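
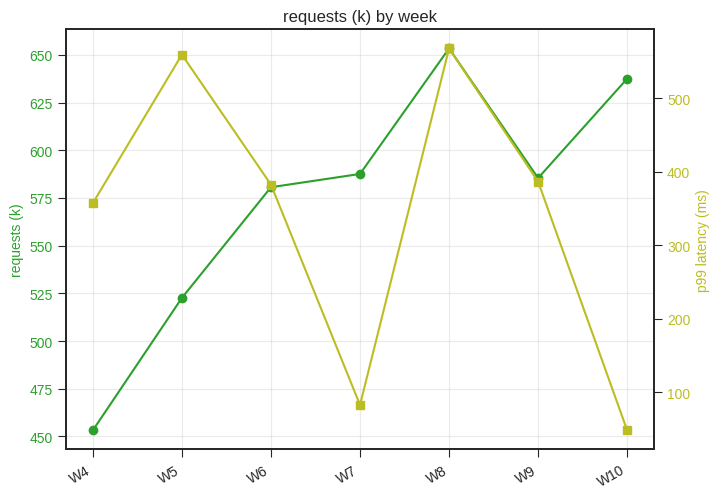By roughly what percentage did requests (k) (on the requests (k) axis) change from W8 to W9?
≈ -12.1%

W8 ≈ 660, W9 ≈ 580; (580 − 660) / 660 ≈ -12.1%.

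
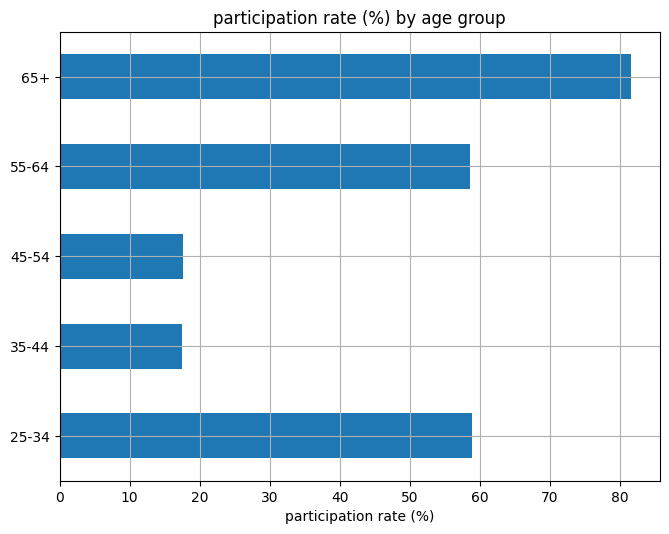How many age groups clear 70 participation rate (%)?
Above 70: 65+.

1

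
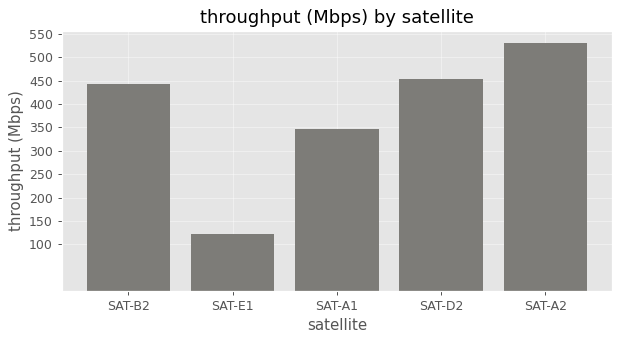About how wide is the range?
Max SAT-A2 ≈ 550, min SAT-E1 ≈ 100; range ≈ 450.

≈ 450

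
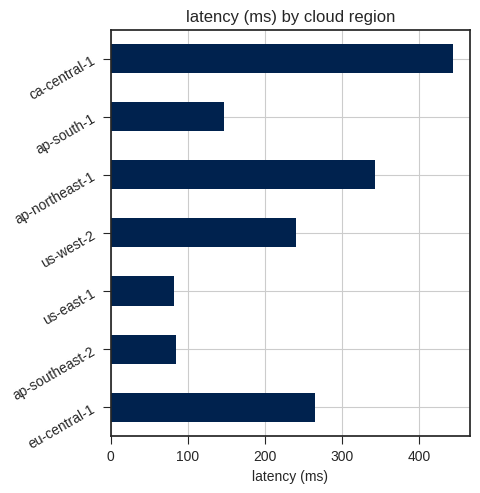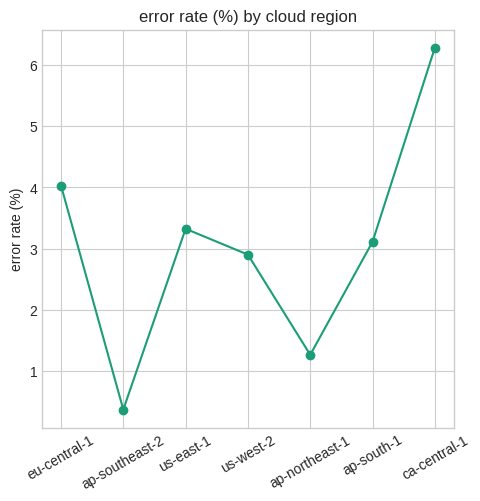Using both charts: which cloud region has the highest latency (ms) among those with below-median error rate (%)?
ap-northeast-1

Chart 2 median error rate (%) ≈ 3; below-median cloud regions: ap-southeast-2, us-west-2, ap-northeast-1. Among those, ap-northeast-1 has the highest latency (ms) (≈ 350).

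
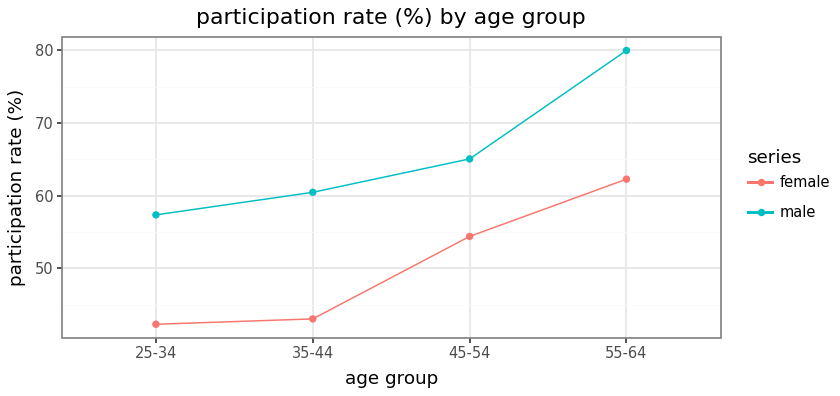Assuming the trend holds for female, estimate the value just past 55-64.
Last three: 45, 55, 60 → slope ≈ 7.5/step → next ≈ 67.5.

≈ 67.5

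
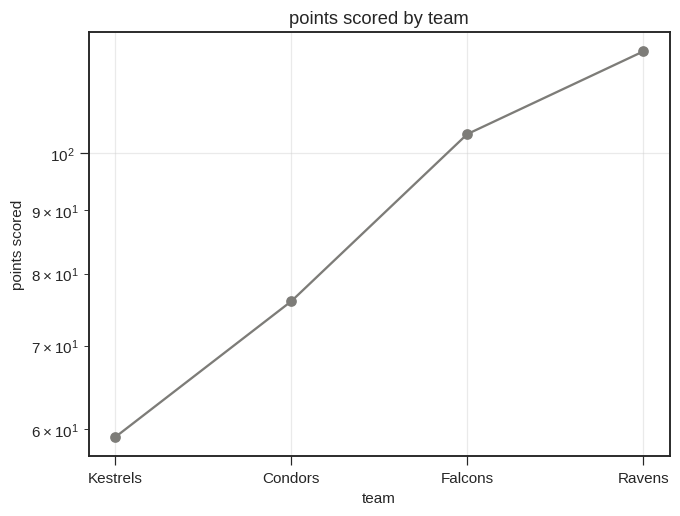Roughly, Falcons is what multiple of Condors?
≈ 1.25×

Falcons ≈ 100, Condors ≈ 80; 100/80 ≈ 1.25.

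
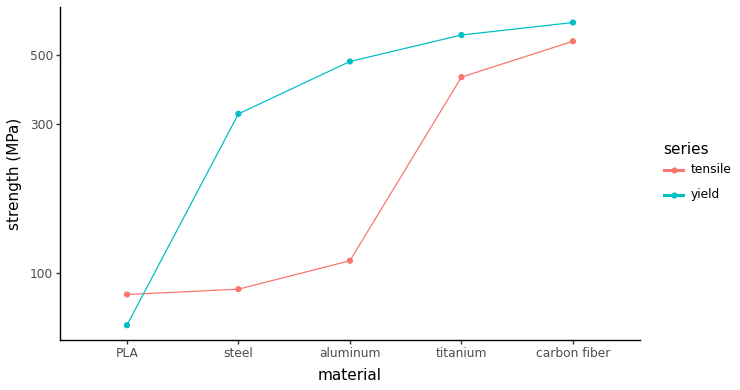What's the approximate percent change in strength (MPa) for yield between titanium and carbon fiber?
titanium ≈ 600, carbon fiber ≈ 650; (650 − 600) / 600 ≈ +8.3%.

≈ +8.3%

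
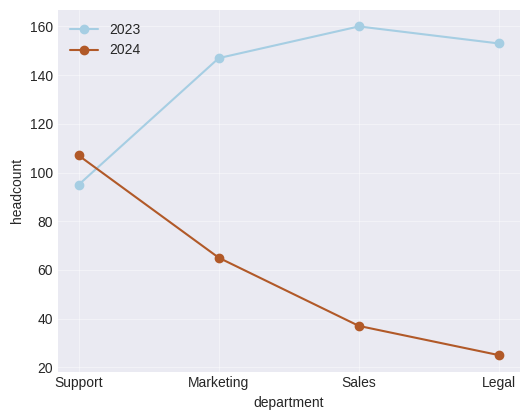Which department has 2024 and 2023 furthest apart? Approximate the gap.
Legal, ≈ 140

Legal: 2024 ≈ 20, 2023 ≈ 160 → gap ≈ 140. Next-largest (Sales) is only ≈ 120.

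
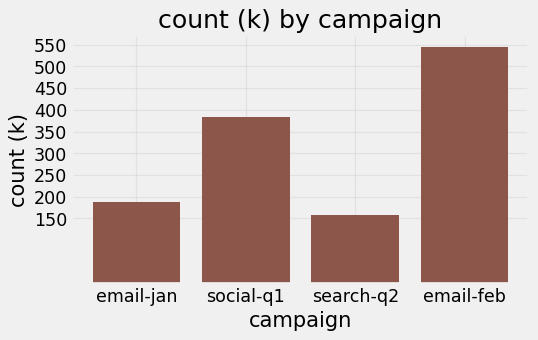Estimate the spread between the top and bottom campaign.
≈ 400

Max email-feb ≈ 550, min search-q2 ≈ 150; range ≈ 400.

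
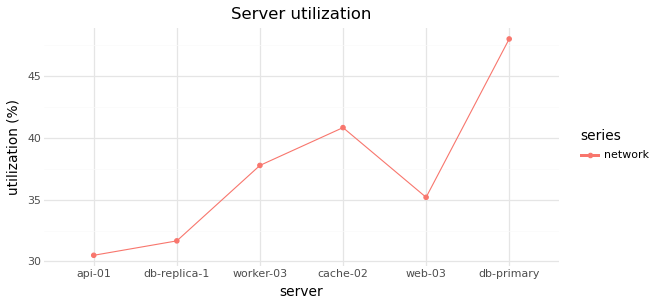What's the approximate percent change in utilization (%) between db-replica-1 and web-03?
≈ +12.5%

db-replica-1 ≈ 32, web-03 ≈ 36; (36 − 32) / 32 ≈ +12.5%.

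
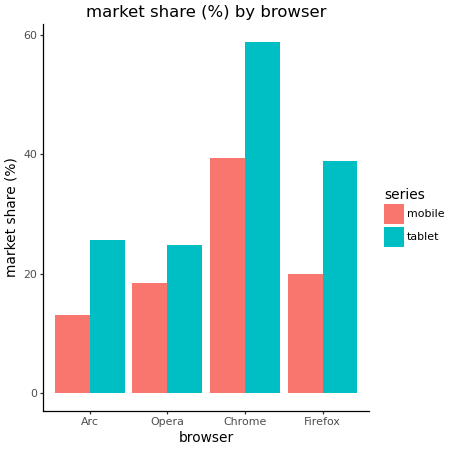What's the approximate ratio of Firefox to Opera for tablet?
Firefox ≈ 40, Opera ≈ 25; 40/25 ≈ 1.6.

≈ 1.6×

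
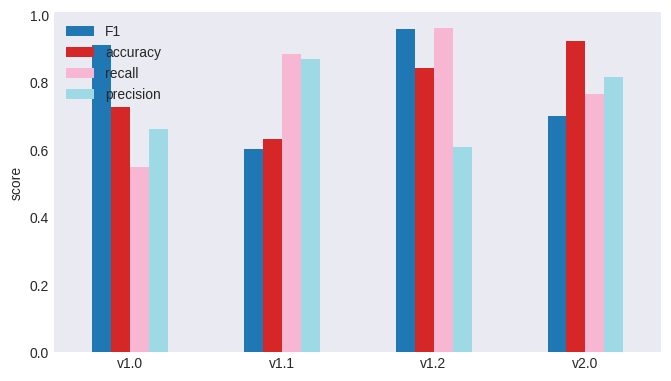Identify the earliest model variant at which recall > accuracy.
v1.0: recall ≈ 0.6 vs accuracy ≈ 0.7 (not yet); v1.1: recall ≈ 0.9 vs accuracy ≈ 0.6 (first crossover).

v1.1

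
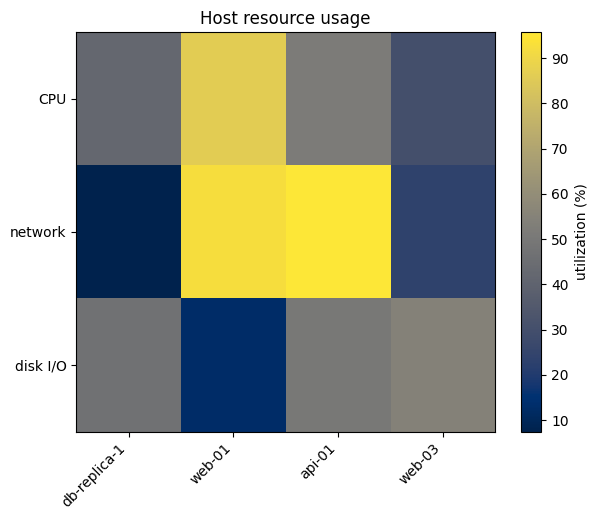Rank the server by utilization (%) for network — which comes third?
Top 4 for network: api-01 ≈ 100, web-01 ≈ 90, web-03 ≈ 20, db-replica-1 ≈ 10.

web-03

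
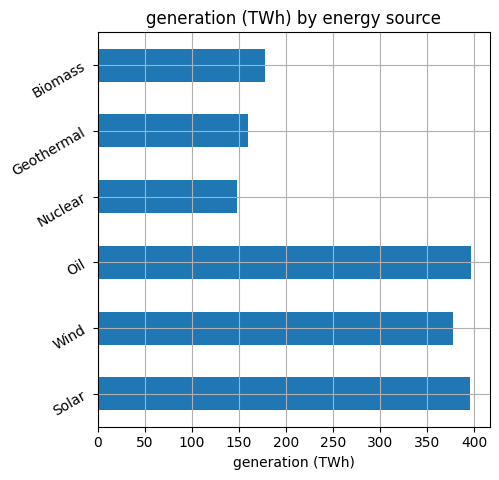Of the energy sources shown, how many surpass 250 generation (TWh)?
3

Above 250: Solar, Wind, Oil.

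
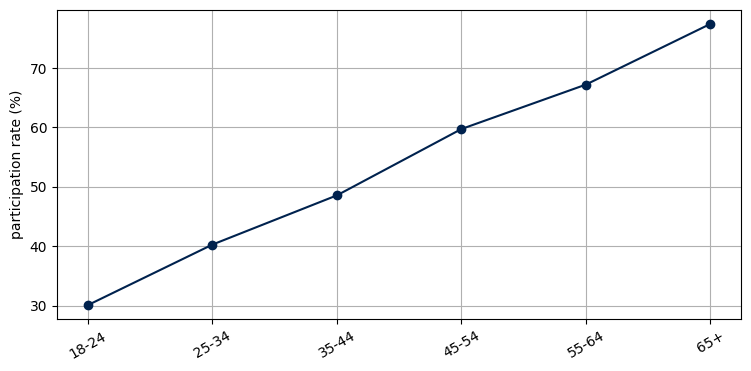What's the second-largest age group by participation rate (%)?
55-64

Top 3: 65+ ≈ 75, 55-64 ≈ 65, 45-54 ≈ 60.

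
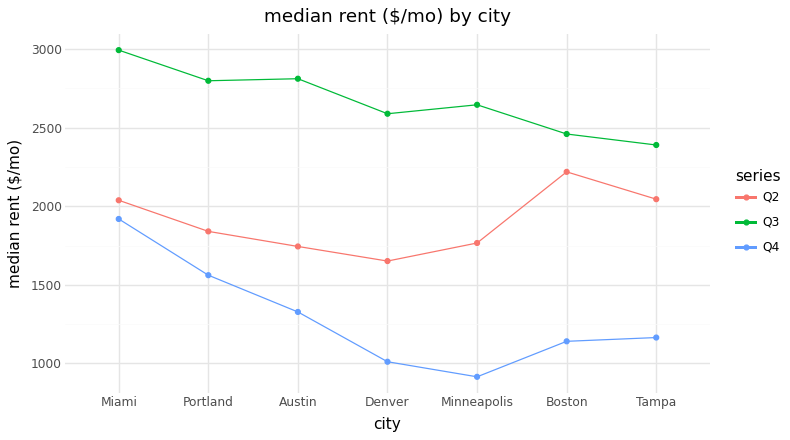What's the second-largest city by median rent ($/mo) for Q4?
Portland

Top 3 for Q4: Miami ≈ 2000, Portland ≈ 1600, Austin ≈ 1400.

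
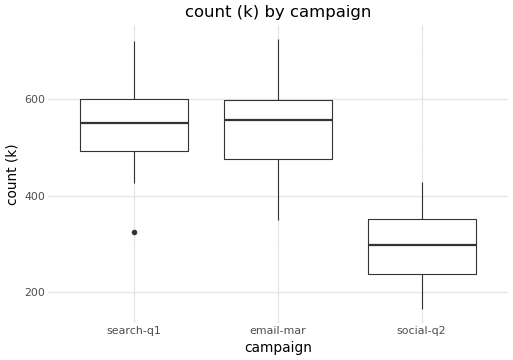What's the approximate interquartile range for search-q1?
≈ 100

Q3 ≈ 600, Q1 ≈ 500; IQR ≈ 100.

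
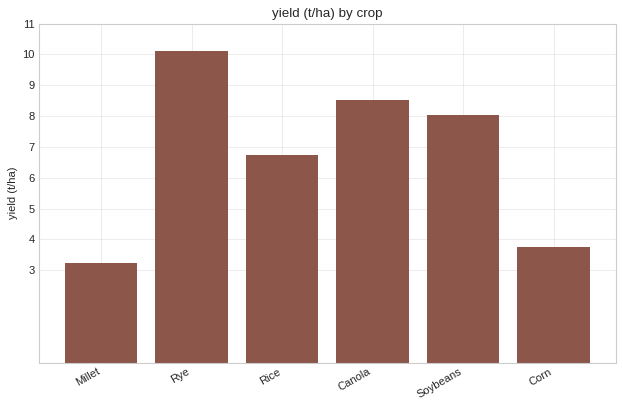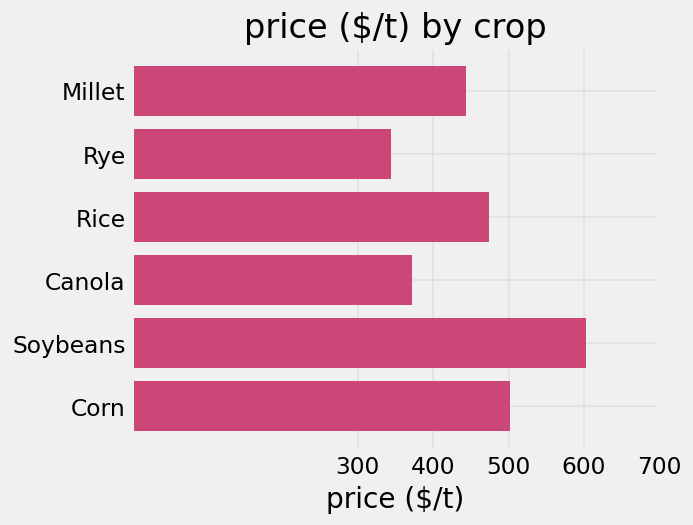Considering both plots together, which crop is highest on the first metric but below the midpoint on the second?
Chart 2 median price ($/t) ≈ 500; below-median crops: Millet, Rye, Canola. Among those, Rye has the highest yield (t/ha) (≈ 10).

Rye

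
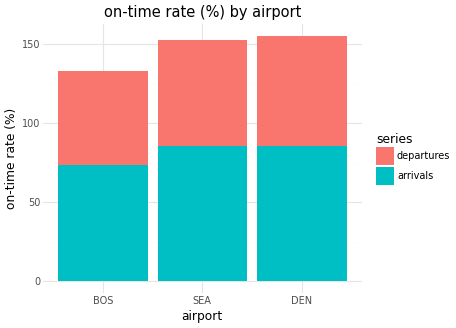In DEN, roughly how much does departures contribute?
departures top ≈ 160, bottom ≈ 80; segment ≈ 80.

≈ 80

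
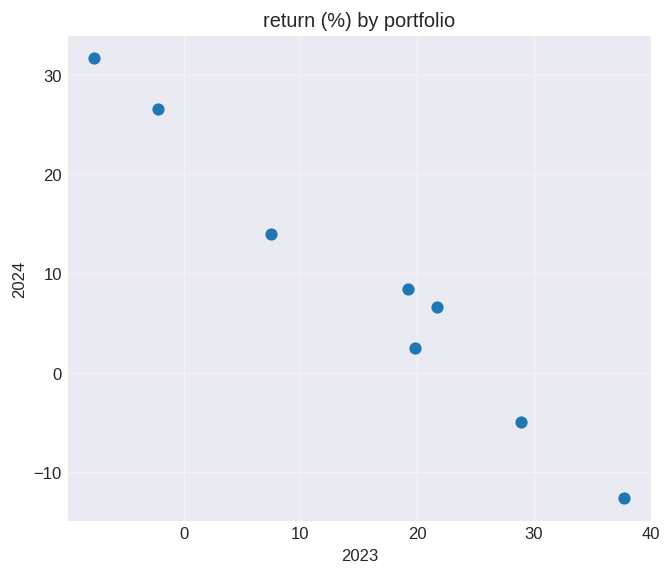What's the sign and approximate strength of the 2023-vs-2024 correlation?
negative, strong

Points are negatively correlated; strong (|r| ≈ 1.0).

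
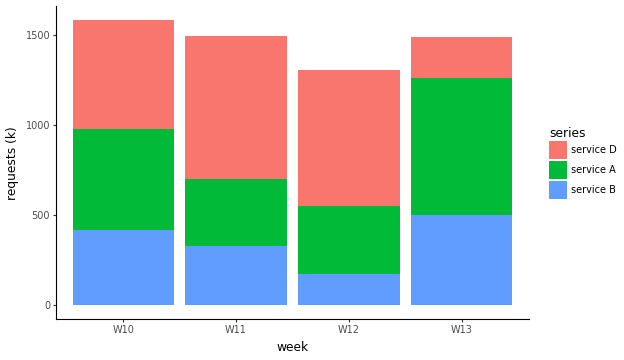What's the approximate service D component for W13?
≈ 200

service D top ≈ 1400, bottom ≈ 1200; segment ≈ 200.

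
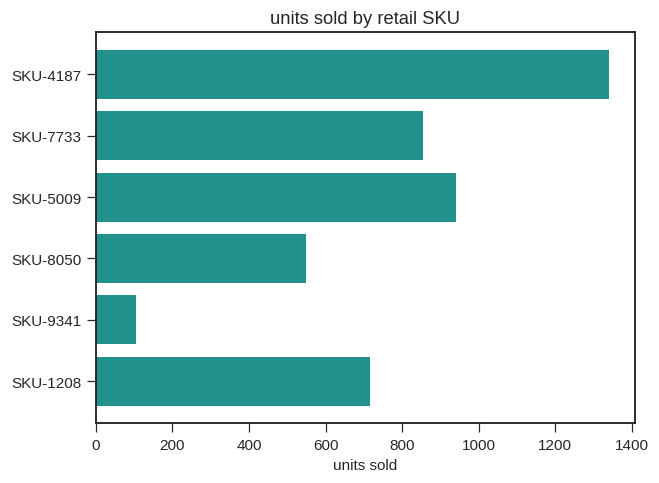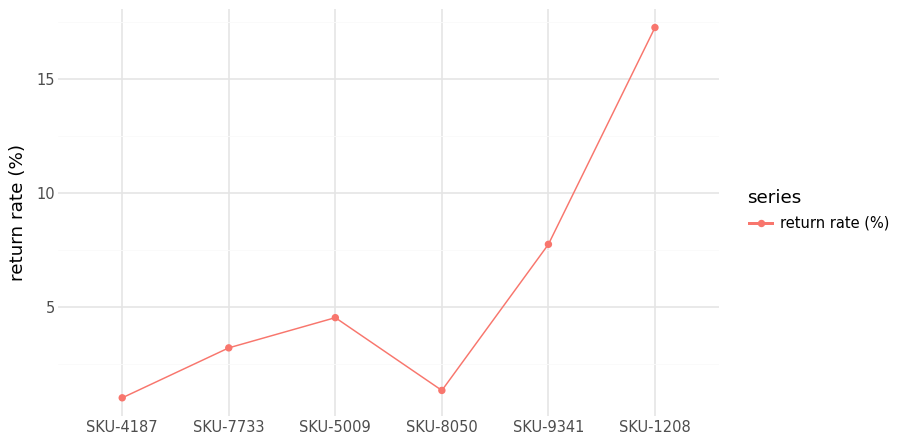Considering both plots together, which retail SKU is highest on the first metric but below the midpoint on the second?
Chart 2 median return rate (%) ≈ 4; below-median retail SKUs: SKU-4187, SKU-7733, SKU-8050. Among those, SKU-4187 has the highest units sold (≈ 1400).

SKU-4187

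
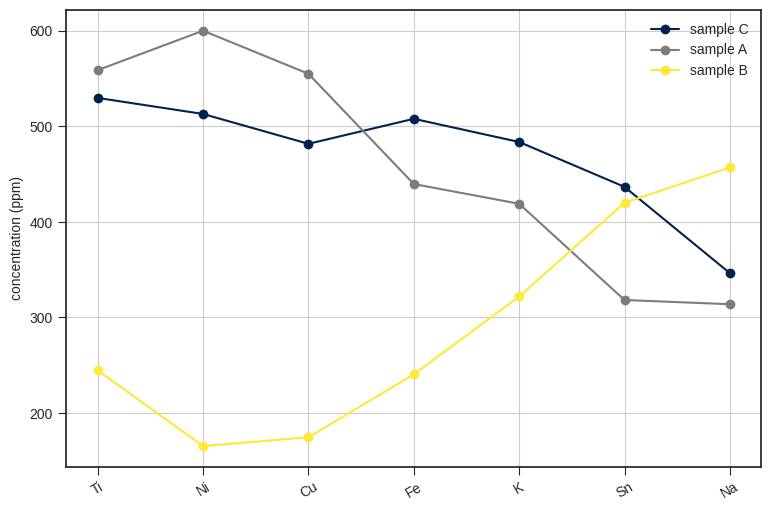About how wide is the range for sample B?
≈ 300

Max Na ≈ 450, min Ni ≈ 150; range ≈ 300.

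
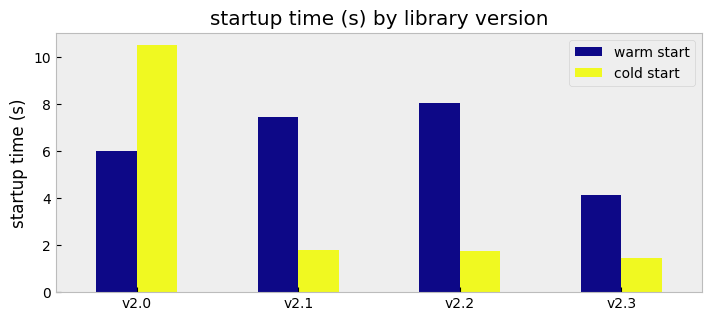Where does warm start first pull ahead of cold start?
v2.0: warm start ≈ 6 vs cold start ≈ 11 (not yet); v2.1: warm start ≈ 7 vs cold start ≈ 2 (first crossover).

v2.1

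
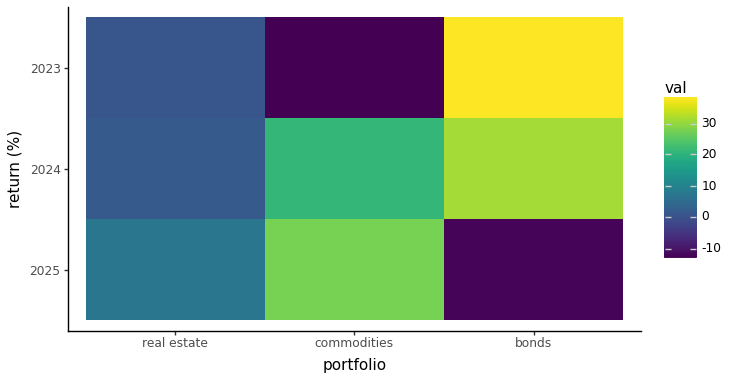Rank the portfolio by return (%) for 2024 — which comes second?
commodities

Top 3 for 2024: bonds ≈ 30, commodities ≈ 20, real estate ≈ 0.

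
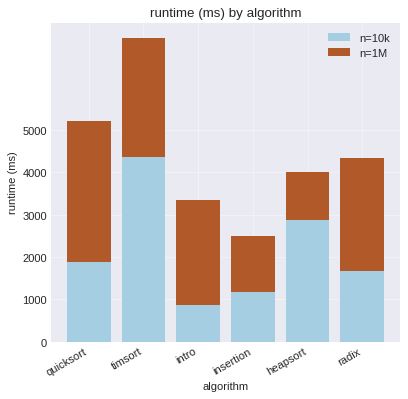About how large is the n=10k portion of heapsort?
n=10k top ≈ 3000, bottom ≈ 0; segment ≈ 3000.

≈ 3000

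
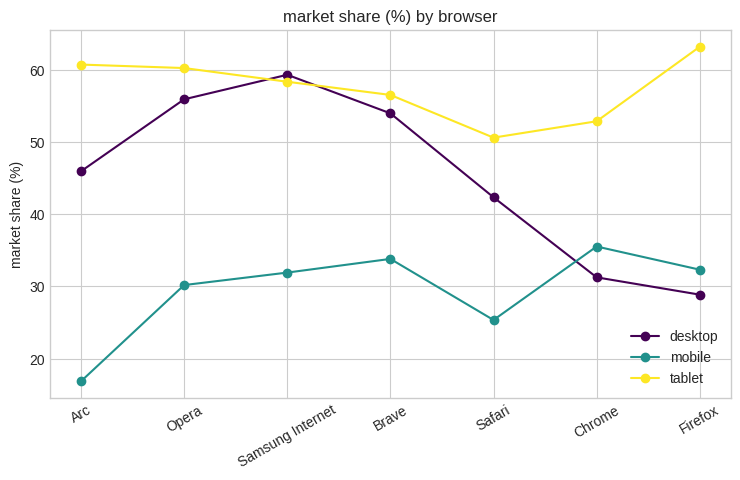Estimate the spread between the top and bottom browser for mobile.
Max Chrome ≈ 35, min Arc ≈ 15; range ≈ 20.

≈ 20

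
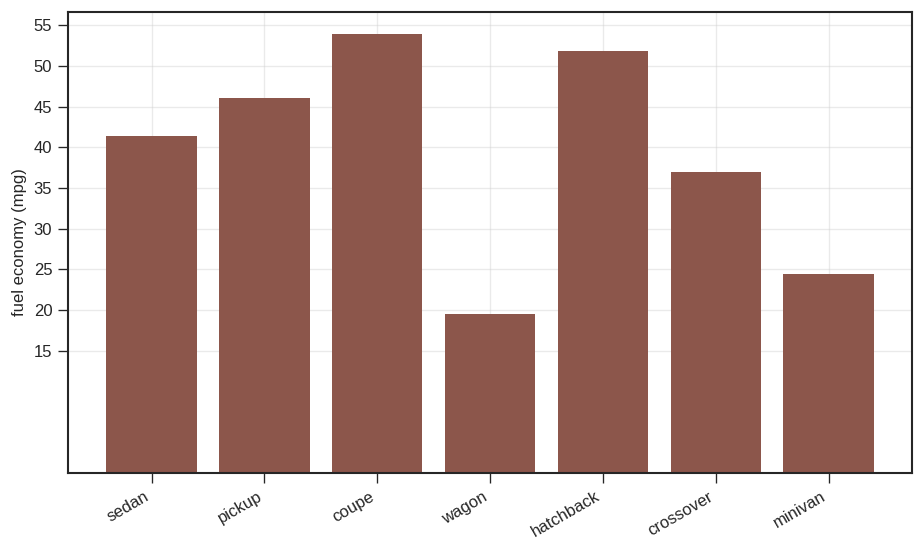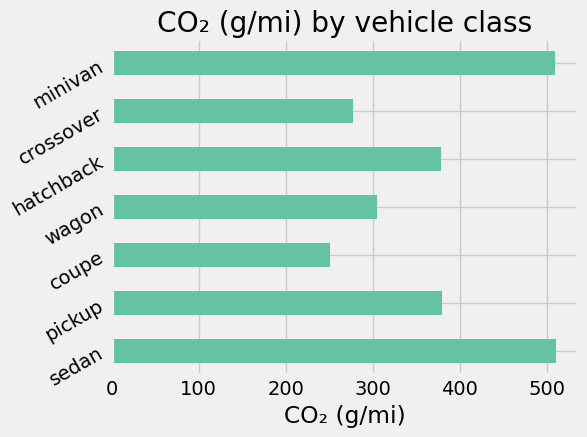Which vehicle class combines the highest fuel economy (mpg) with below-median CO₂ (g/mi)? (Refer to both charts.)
coupe

Chart 2 median CO₂ (g/mi) ≈ 400; below-median vehicle classes: coupe, wagon, crossover. Among those, coupe has the highest fuel economy (mpg) (≈ 55).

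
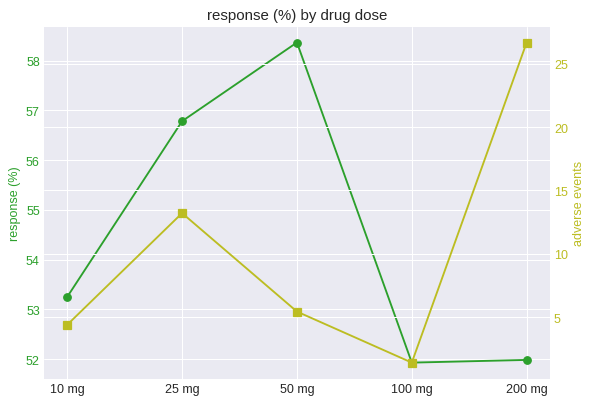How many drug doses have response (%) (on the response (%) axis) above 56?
Above 56: 25 mg, 50 mg.

2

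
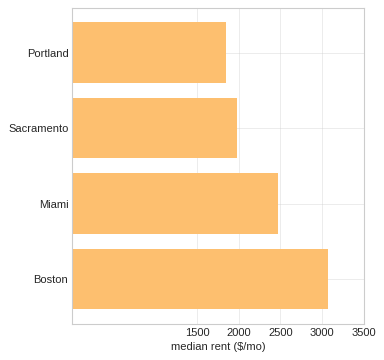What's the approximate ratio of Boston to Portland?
≈ 1.5×

Boston ≈ 3000, Portland ≈ 2000; 3000/2000 ≈ 1.5.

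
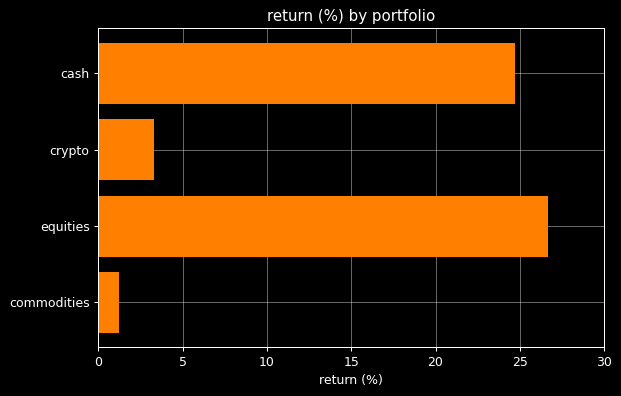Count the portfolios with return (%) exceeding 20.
2

Above 20: cash, equities.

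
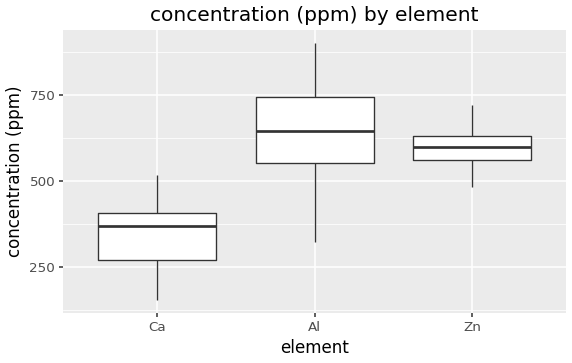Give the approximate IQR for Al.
≈ 200

Q3 ≈ 750, Q1 ≈ 550; IQR ≈ 200.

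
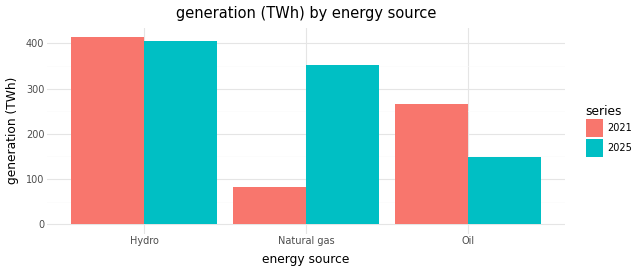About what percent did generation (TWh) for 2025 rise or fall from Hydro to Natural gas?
Hydro ≈ 400, Natural gas ≈ 350; (350 − 400) / 400 ≈ -12.5%.

≈ -12.5%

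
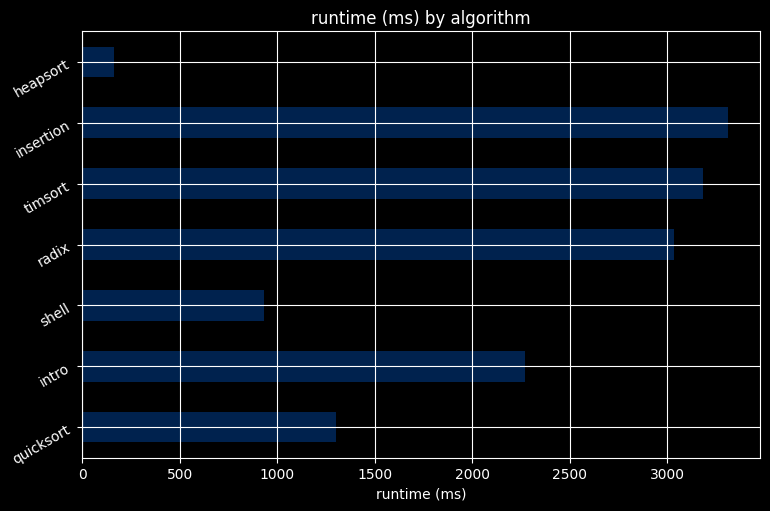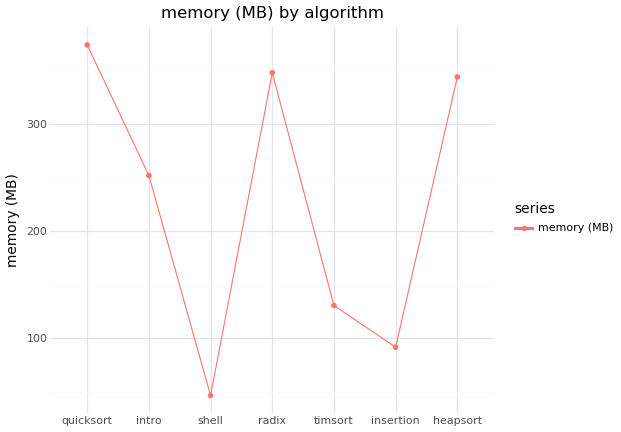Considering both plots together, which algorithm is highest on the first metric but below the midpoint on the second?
Chart 2 median memory (MB) ≈ 250; below-median algorithms: shell, timsort, insertion. Among those, insertion has the highest runtime (ms) (≈ 3500).

insertion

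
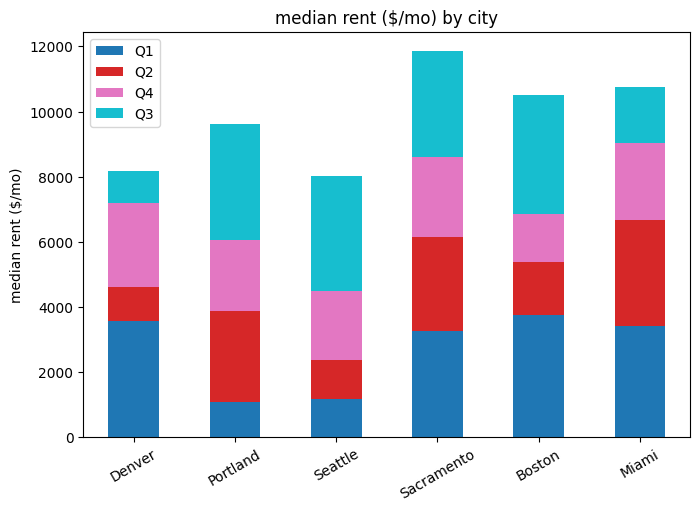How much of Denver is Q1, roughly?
≈ 4000

Q1 top ≈ 4000, bottom ≈ 0; segment ≈ 4000.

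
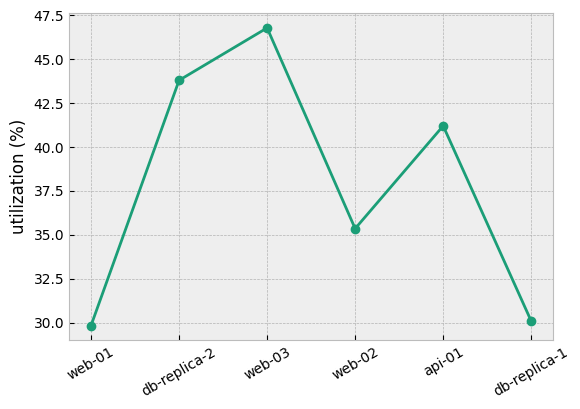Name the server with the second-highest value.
db-replica-2

Top 3: web-03 ≈ 46, db-replica-2 ≈ 44, api-01 ≈ 42.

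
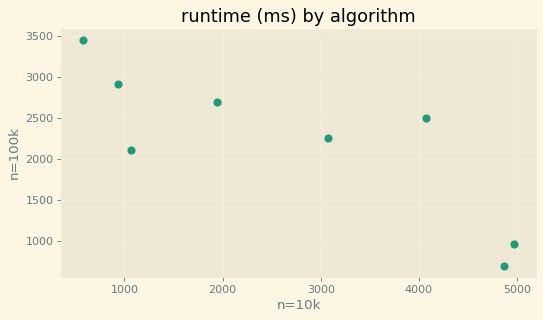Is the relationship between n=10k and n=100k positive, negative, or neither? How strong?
negative, strong

Points are negatively correlated; strong (|r| ≈ 0.8).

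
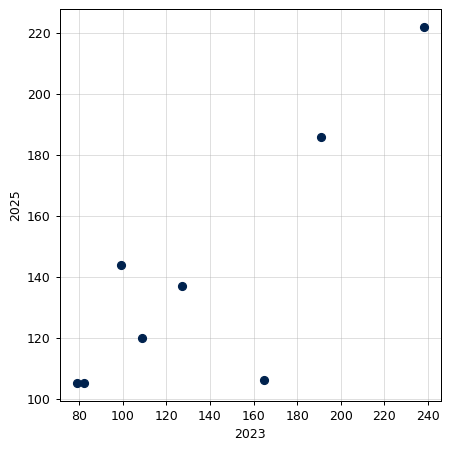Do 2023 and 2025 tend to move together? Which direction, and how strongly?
positive, strong

Points are positively correlated; strong (|r| ≈ 0.8).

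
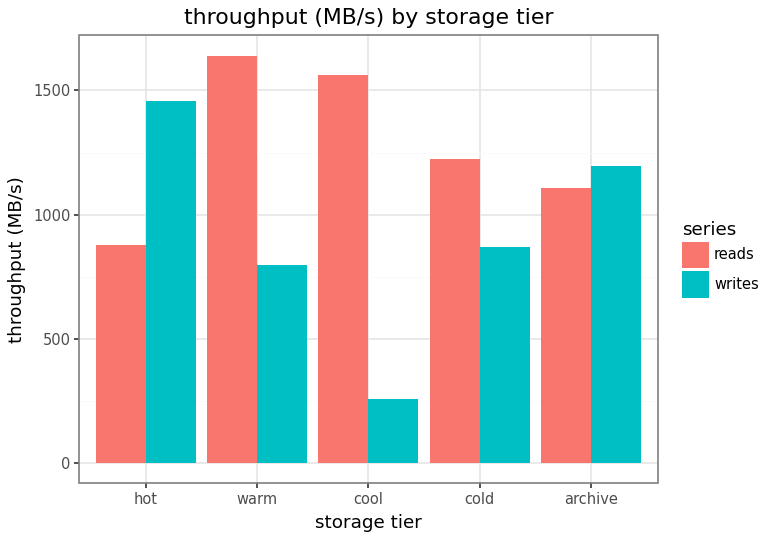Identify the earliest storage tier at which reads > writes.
warm

hot: reads ≈ 800 vs writes ≈ 1400 (not yet); warm: reads ≈ 1600 vs writes ≈ 800 (first crossover).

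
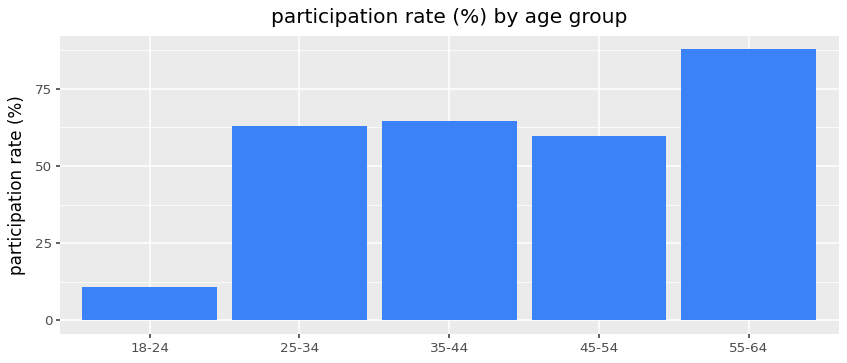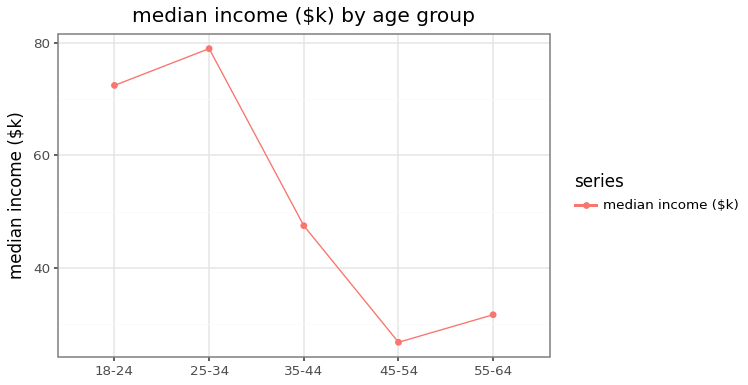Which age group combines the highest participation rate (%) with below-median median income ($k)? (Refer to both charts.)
55-64

Chart 2 median median income ($k) ≈ 50; below-median age groups: 45-54, 55-64. Among those, 55-64 has the highest participation rate (%) (≈ 90).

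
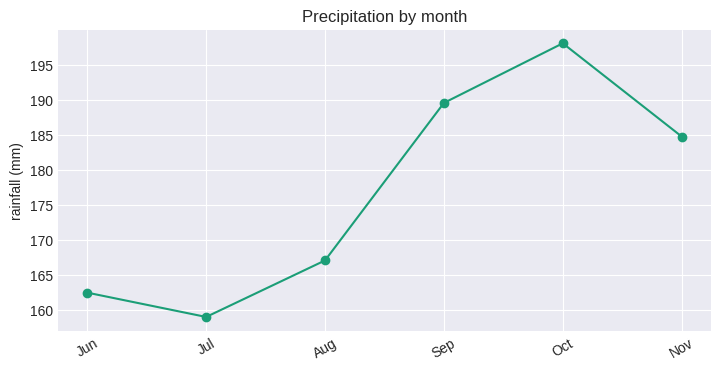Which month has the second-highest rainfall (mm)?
Sep

Top 3: Oct ≈ 200, Sep ≈ 190, Nov ≈ 185.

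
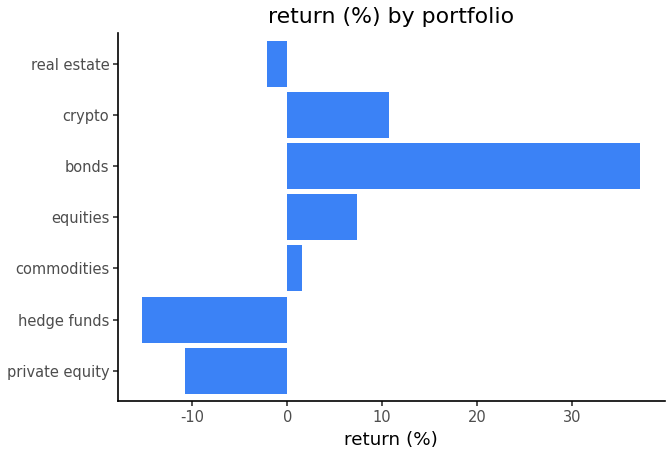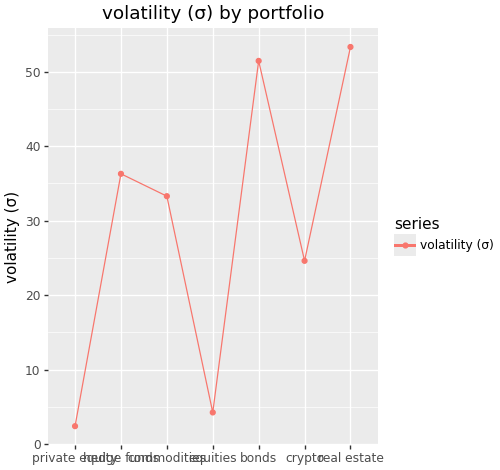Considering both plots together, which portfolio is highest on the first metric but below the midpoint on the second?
Chart 2 median volatility (σ) ≈ 35; below-median portfolios: private equity, equities, crypto. Among those, crypto has the highest return (%) (≈ 10).

crypto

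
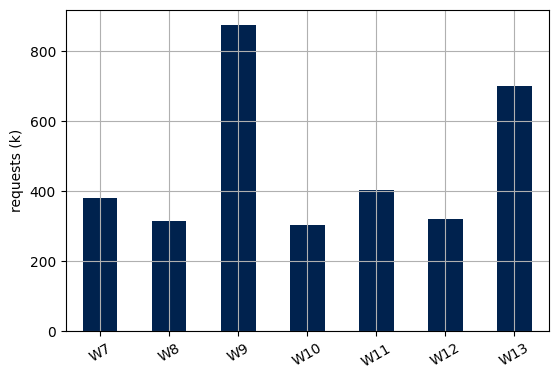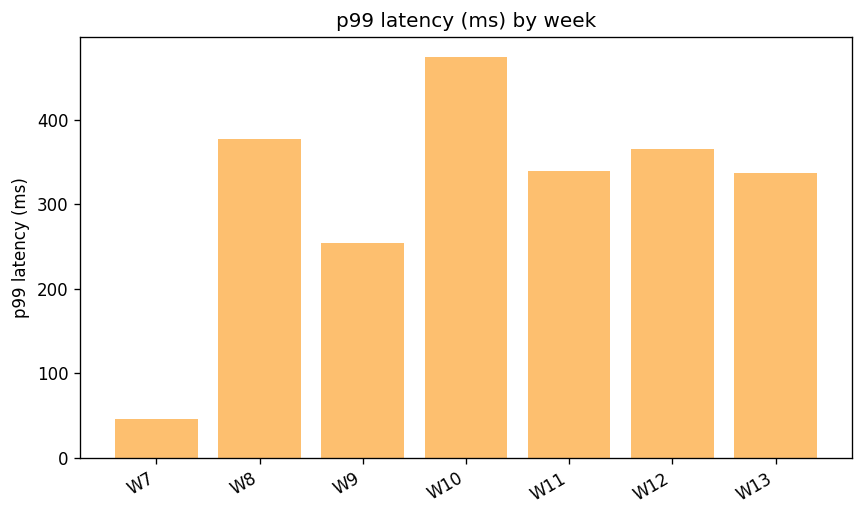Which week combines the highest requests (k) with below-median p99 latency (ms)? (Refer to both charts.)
W9

Chart 2 median p99 latency (ms) ≈ 350; below-median weeks: W7, W9, W13. Among those, W9 has the highest requests (k) (≈ 900).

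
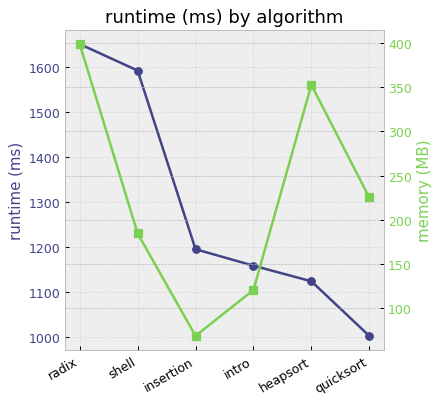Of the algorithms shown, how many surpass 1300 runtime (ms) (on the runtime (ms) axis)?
2

Above 1300: radix, shell.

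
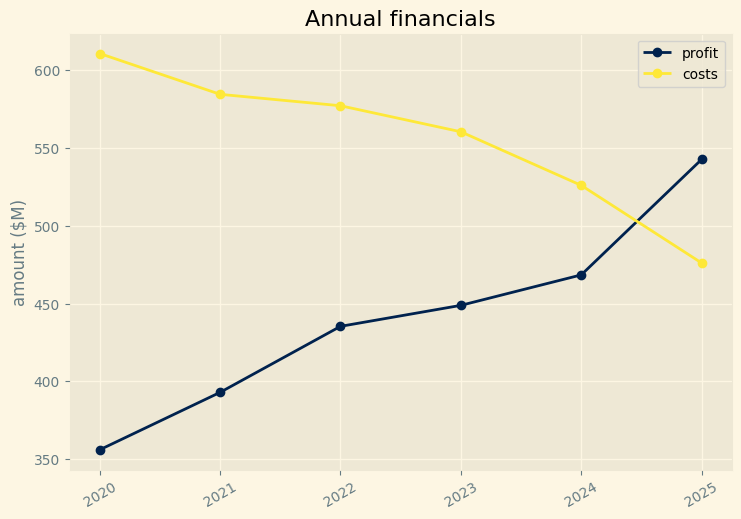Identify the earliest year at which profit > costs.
2025

2024: profit ≈ 475 vs costs ≈ 525 (not yet); 2025: profit ≈ 550 vs costs ≈ 475 (first crossover).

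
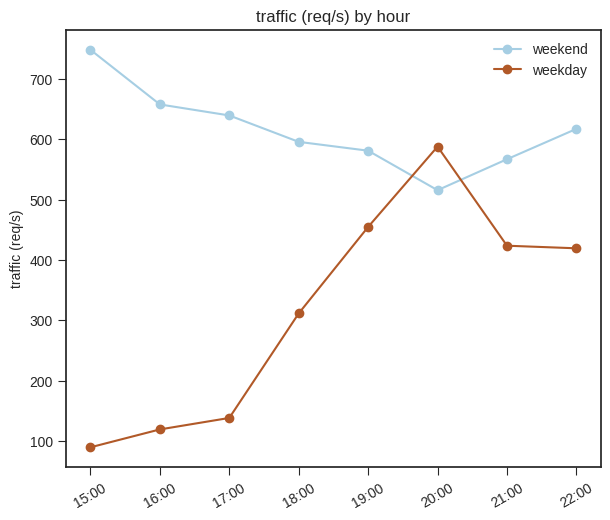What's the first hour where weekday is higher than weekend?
19:00: weekday ≈ 500 vs weekend ≈ 600 (not yet); 20:00: weekday ≈ 600 vs weekend ≈ 500 (first crossover).

20:00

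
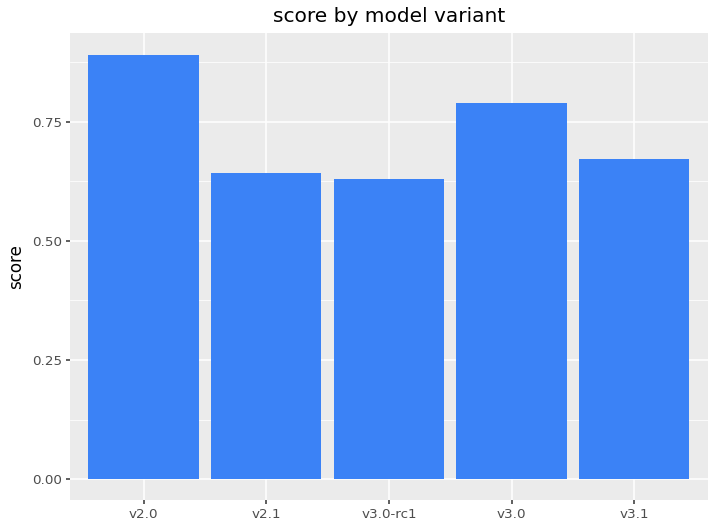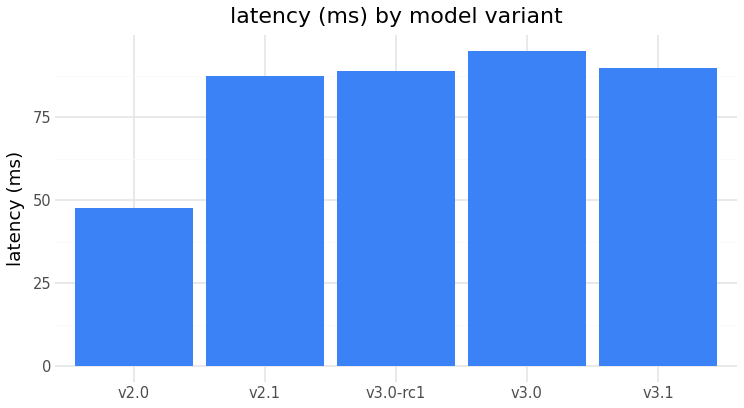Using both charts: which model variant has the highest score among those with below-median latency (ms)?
Chart 2 median latency (ms) ≈ 90; below-median model variants: v2.0, v2.1. Among those, v2.0 has the highest score (≈ 0.9).

v2.0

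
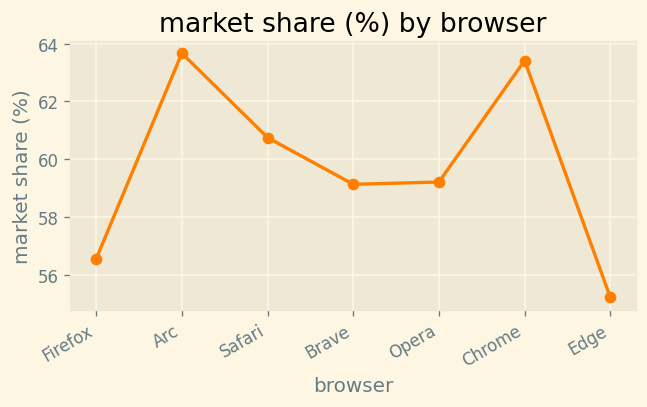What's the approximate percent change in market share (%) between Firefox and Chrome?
≈ +10.5%

Firefox ≈ 57, Chrome ≈ 63; (63 − 57) / 57 ≈ +10.5%.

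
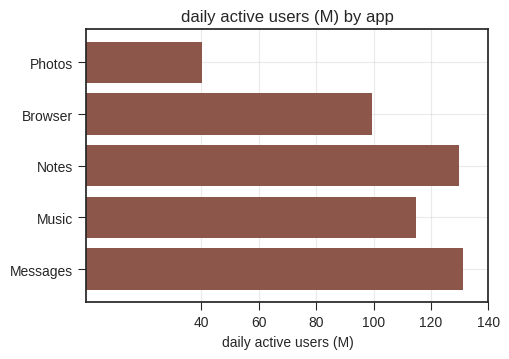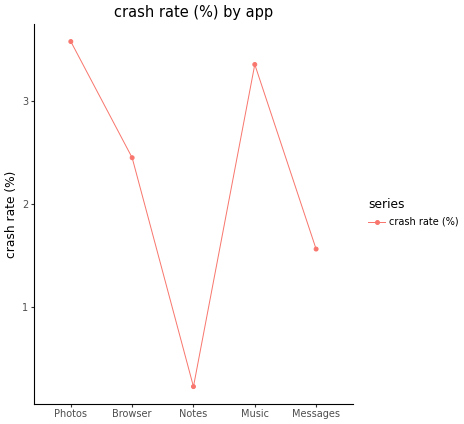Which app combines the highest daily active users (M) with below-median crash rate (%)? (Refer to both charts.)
Messages

Chart 2 median crash rate (%) ≈ 2.5; below-median apps: Notes, Messages. Among those, Messages has the highest daily active users (M) (≈ 140).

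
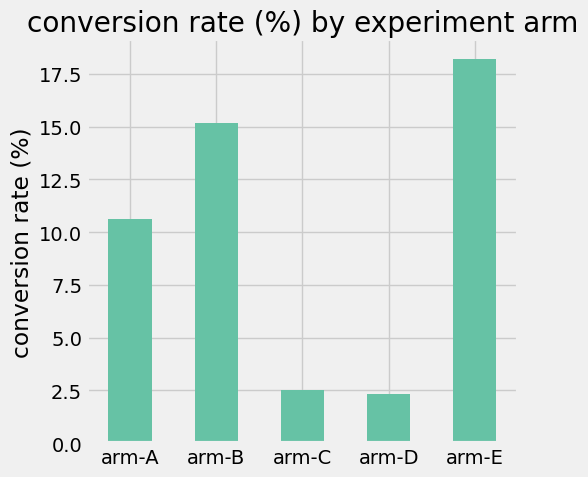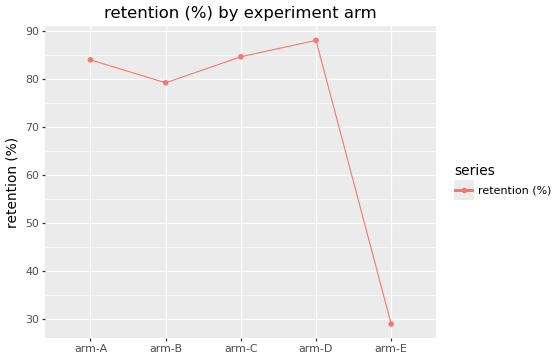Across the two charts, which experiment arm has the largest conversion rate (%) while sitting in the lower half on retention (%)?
arm-E

Chart 2 median retention (%) ≈ 80; below-median experiment arms: arm-B, arm-E. Among those, arm-E has the highest conversion rate (%) (≈ 18).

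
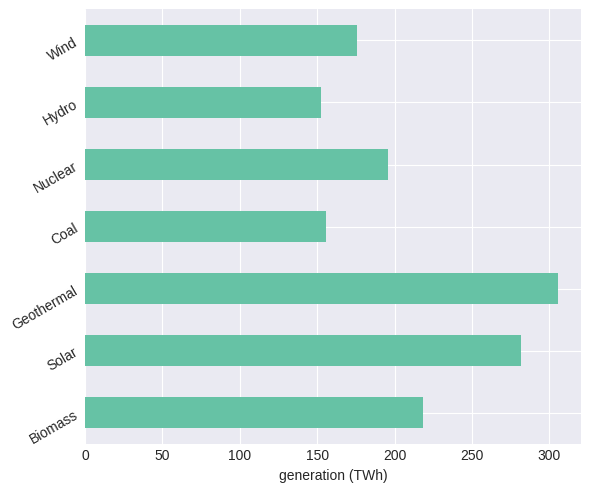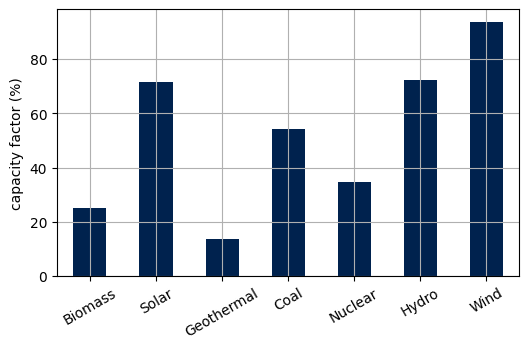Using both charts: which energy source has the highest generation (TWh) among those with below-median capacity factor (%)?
Chart 2 median capacity factor (%) ≈ 50; below-median energy sources: Biomass, Geothermal, Nuclear. Among those, Geothermal has the highest generation (TWh) (≈ 300).

Geothermal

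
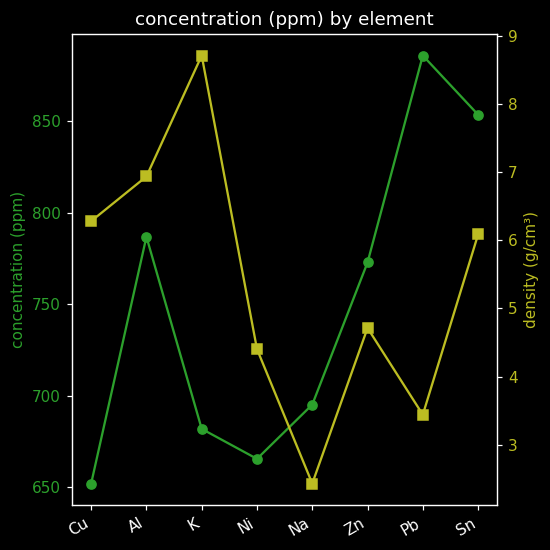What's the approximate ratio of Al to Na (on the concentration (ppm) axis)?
Al ≈ 780, Na ≈ 700; 780/700 ≈ 1.11.

≈ 1.11×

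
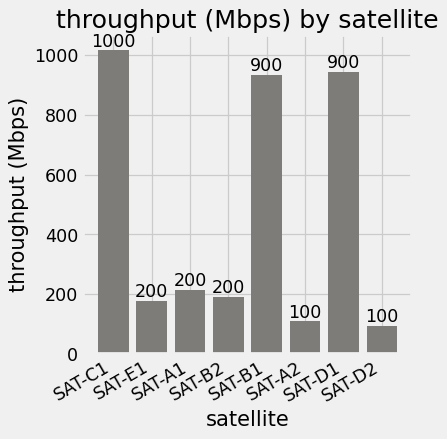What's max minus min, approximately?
≈ 900

Max SAT-C1 ≈ 1000, min SAT-D2 ≈ 100; range ≈ 900.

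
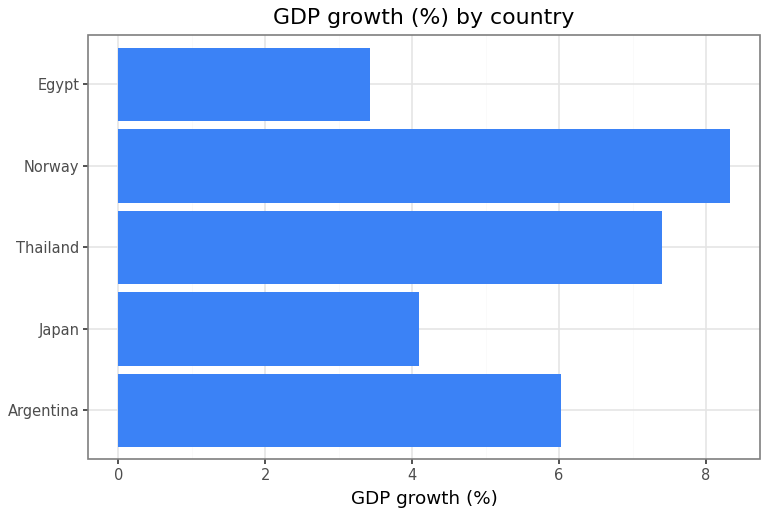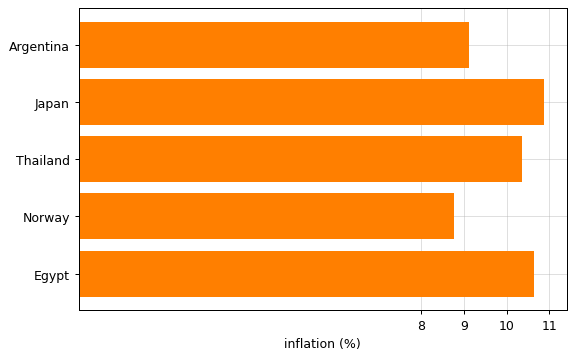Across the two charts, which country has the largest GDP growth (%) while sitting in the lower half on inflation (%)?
Chart 2 median inflation (%) ≈ 10; below-median countries: Argentina, Norway. Among those, Norway has the highest GDP growth (%) (≈ 8).

Norway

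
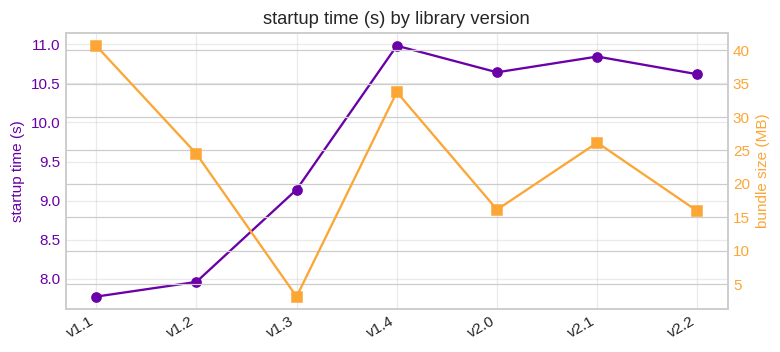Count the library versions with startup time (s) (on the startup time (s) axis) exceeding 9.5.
Above 9.5: v1.4, v2.0, v2.1, v2.2.

4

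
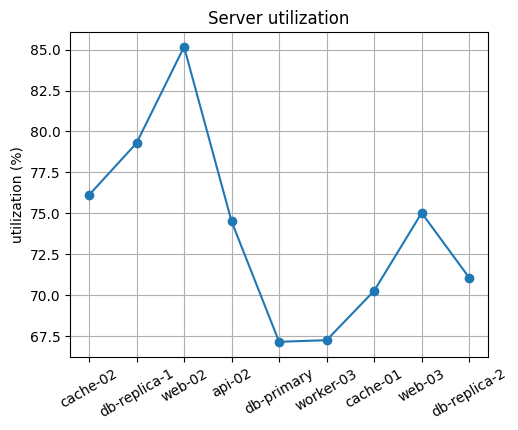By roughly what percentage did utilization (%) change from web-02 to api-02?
web-02 ≈ 86, api-02 ≈ 74; (74 − 86) / 86 ≈ -14%.

≈ -14%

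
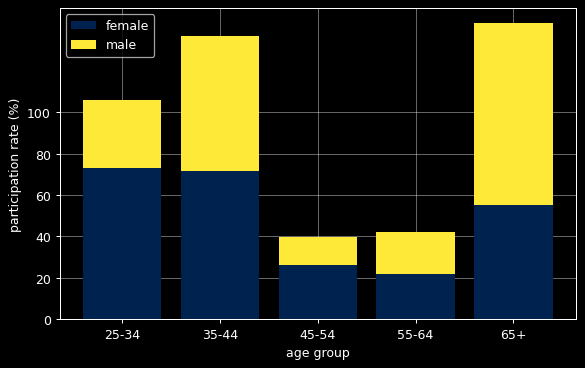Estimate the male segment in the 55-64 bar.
≈ 20

male top ≈ 40, bottom ≈ 20; segment ≈ 20.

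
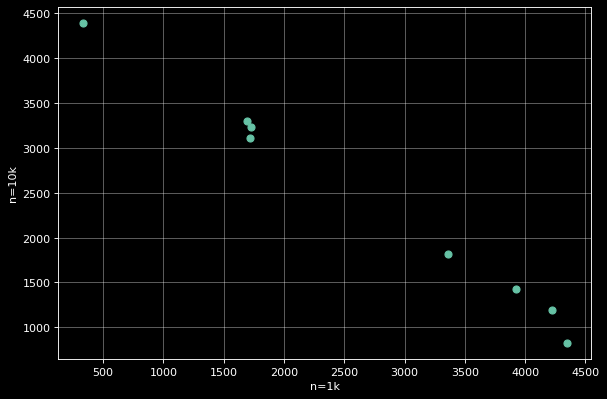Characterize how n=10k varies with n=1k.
negative, strong

Points are negatively correlated; strong (|r| ≈ 1.0).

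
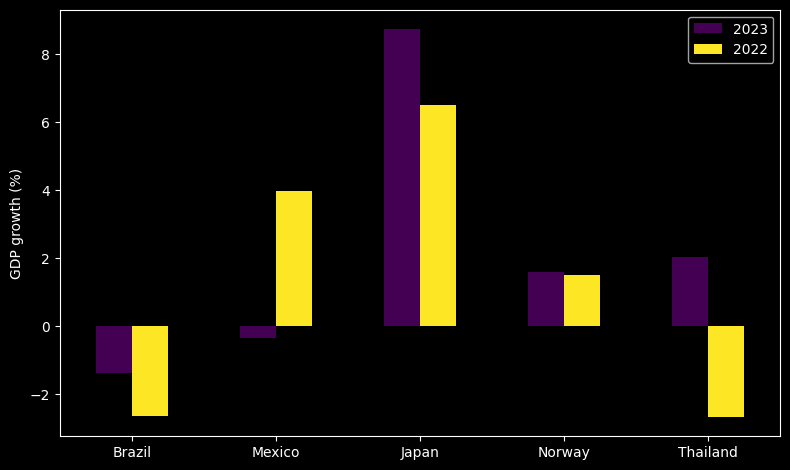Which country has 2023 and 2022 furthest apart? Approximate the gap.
Thailand: 2023 ≈ 2, 2022 ≈ -3 → gap ≈ 5. Next-largest (Mexico) is only ≈ 4.

Thailand, ≈ 5 %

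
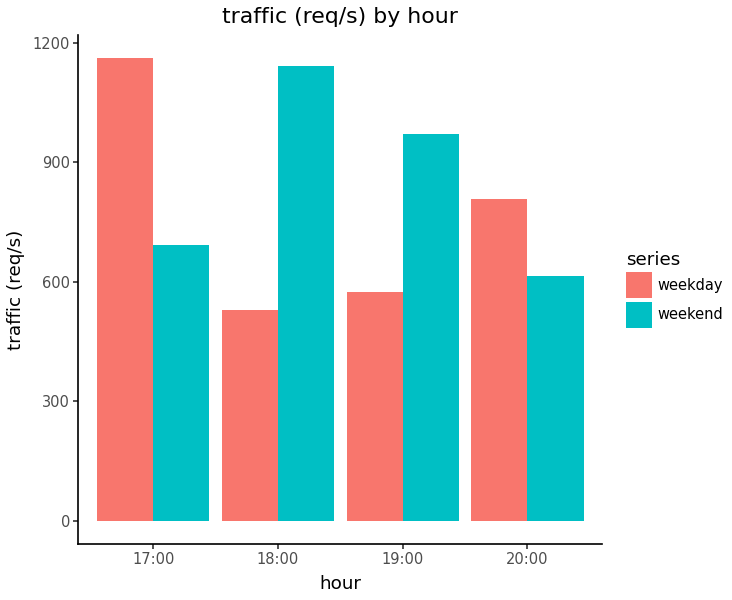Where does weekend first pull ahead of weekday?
17:00: weekend ≈ 700 vs weekday ≈ 1200 (not yet); 18:00: weekend ≈ 1100 vs weekday ≈ 500 (first crossover).

18:00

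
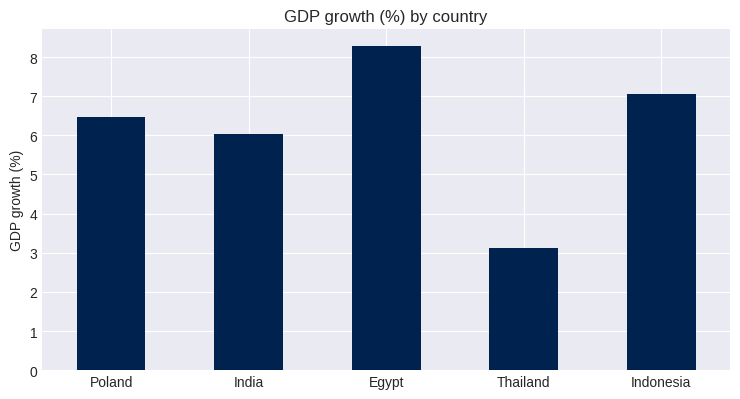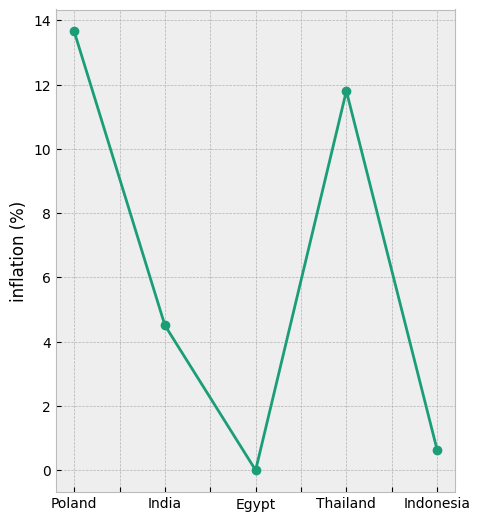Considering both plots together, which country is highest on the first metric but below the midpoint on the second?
Chart 2 median inflation (%) ≈ 4; below-median countries: Egypt, Indonesia. Among those, Egypt has the highest GDP growth (%) (≈ 8).

Egypt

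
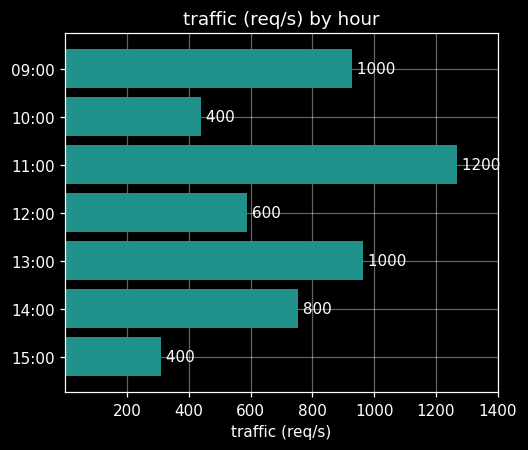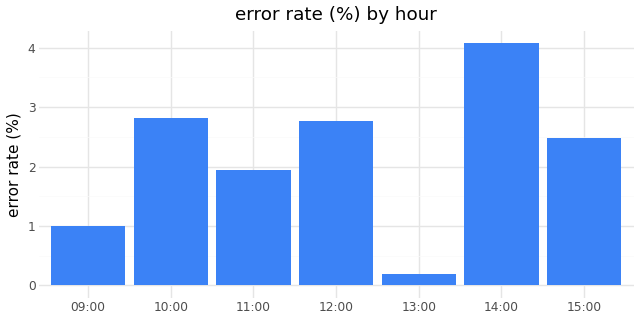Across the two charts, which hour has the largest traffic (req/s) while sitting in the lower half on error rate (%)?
Chart 2 median error rate (%) ≈ 2.5; below-median hours: 09:00, 11:00, 13:00. Among those, 11:00 has the highest traffic (req/s) (≈ 1200).

11:00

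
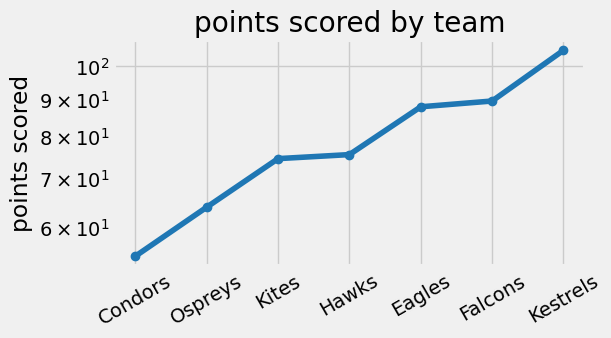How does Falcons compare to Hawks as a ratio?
Falcons ≈ 90, Hawks ≈ 75; 90/75 ≈ 1.2.

≈ 1.2×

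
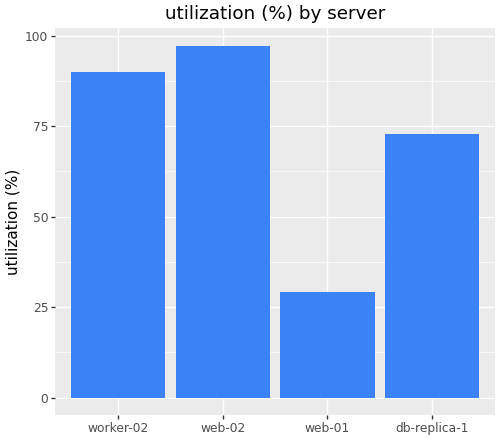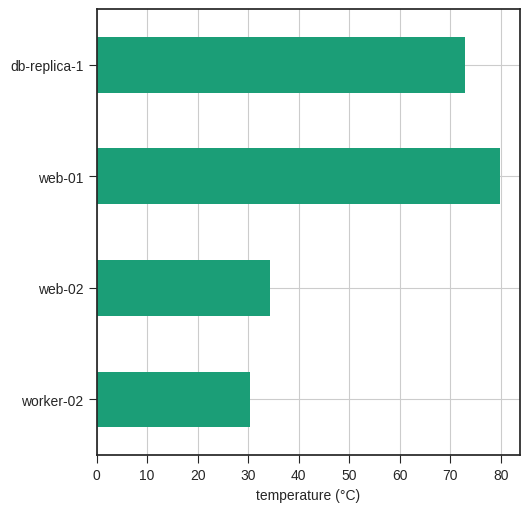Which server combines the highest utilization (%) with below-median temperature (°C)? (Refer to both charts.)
Chart 2 median temperature (°C) ≈ 50; below-median servers: worker-02, web-02. Among those, web-02 has the highest utilization (%) (≈ 100).

web-02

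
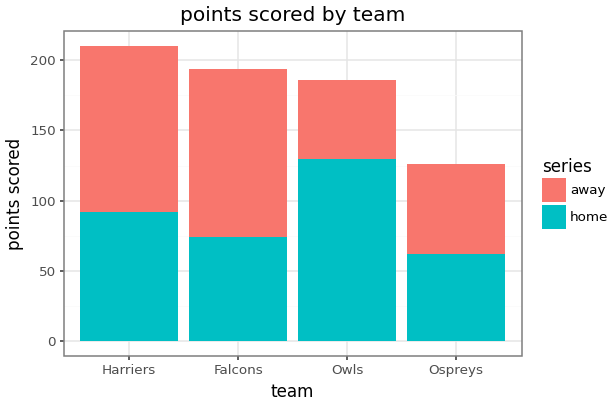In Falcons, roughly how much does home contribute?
home top ≈ 80, bottom ≈ 0; segment ≈ 80.

≈ 80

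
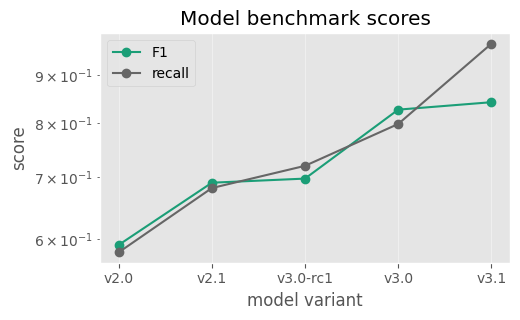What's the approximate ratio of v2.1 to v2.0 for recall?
≈ 1.17×

v2.1 ≈ 0.70, v2.0 ≈ 0.60; 0.70/0.60 ≈ 1.17.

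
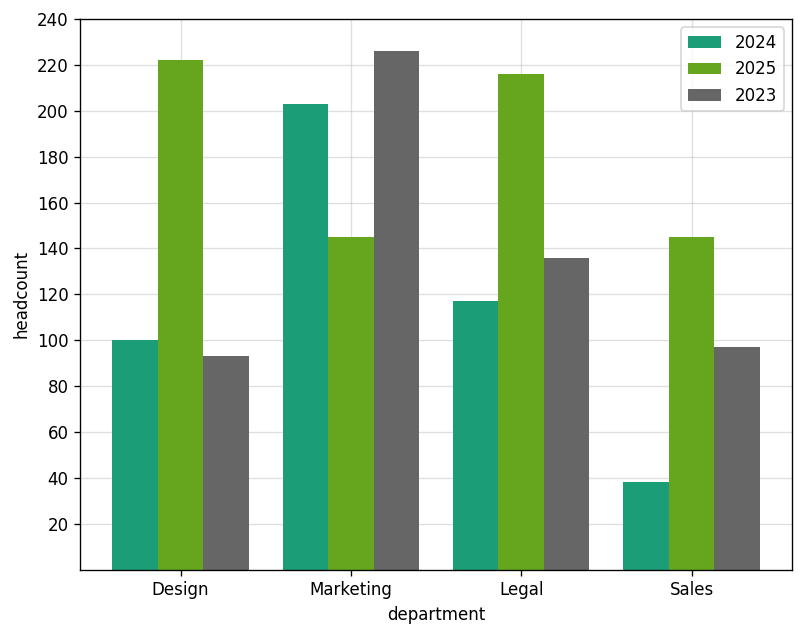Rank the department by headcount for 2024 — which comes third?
Top 4 for 2024: Marketing ≈ 200, Legal ≈ 120, Design ≈ 100, Sales ≈ 40.

Design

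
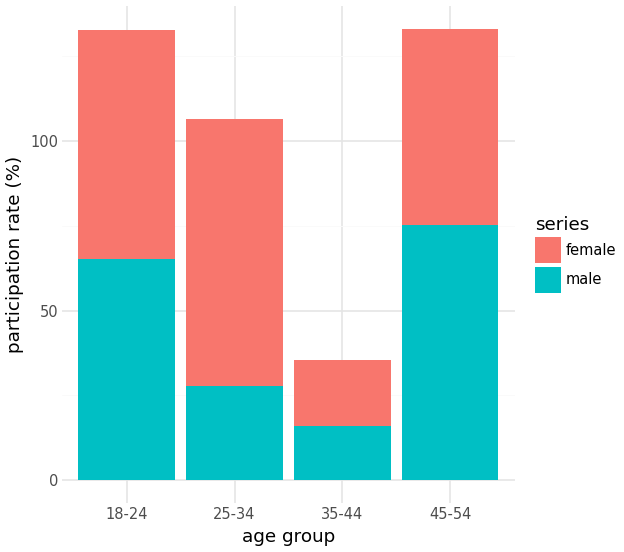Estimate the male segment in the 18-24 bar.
≈ 60

male top ≈ 60, bottom ≈ 0; segment ≈ 60.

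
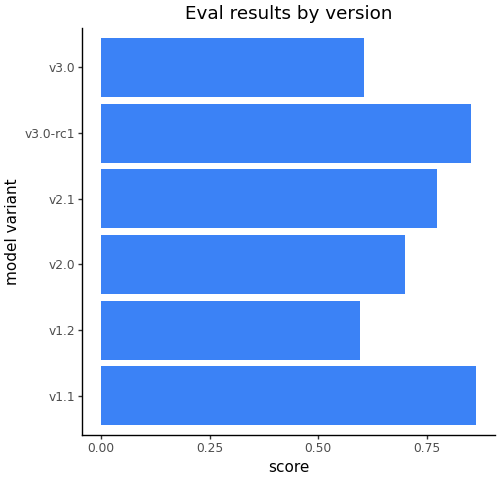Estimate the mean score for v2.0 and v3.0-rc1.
(0.7 + 0.9) / 2 ≈ 0.8.

≈ 0.8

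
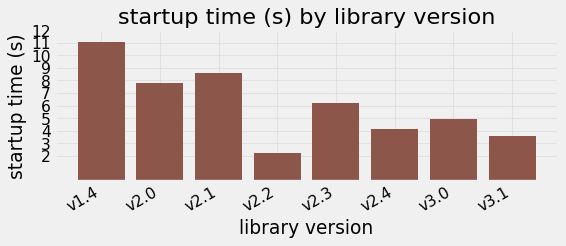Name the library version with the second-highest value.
v2.1

Top 3: v1.4 ≈ 11, v2.1 ≈ 9, v2.0 ≈ 8.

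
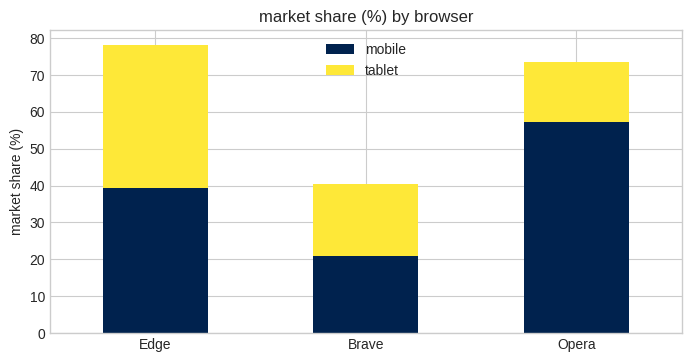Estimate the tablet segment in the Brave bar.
tablet top ≈ 40, bottom ≈ 20; segment ≈ 20.

≈ 20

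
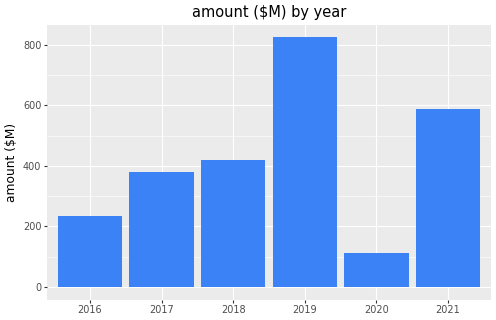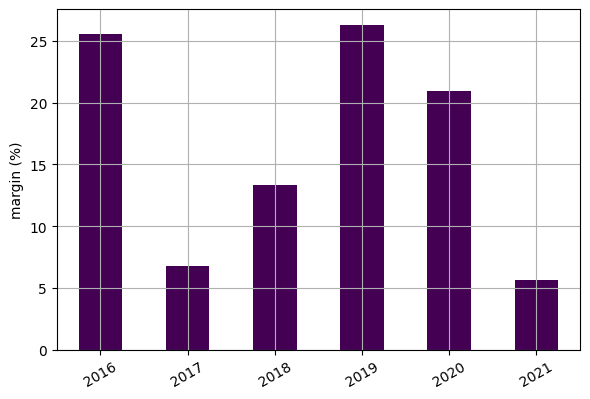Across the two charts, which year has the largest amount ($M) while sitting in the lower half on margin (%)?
2021

Chart 2 median margin (%) ≈ 15; below-median years: 2017, 2018, 2021. Among those, 2021 has the highest amount ($M) (≈ 600).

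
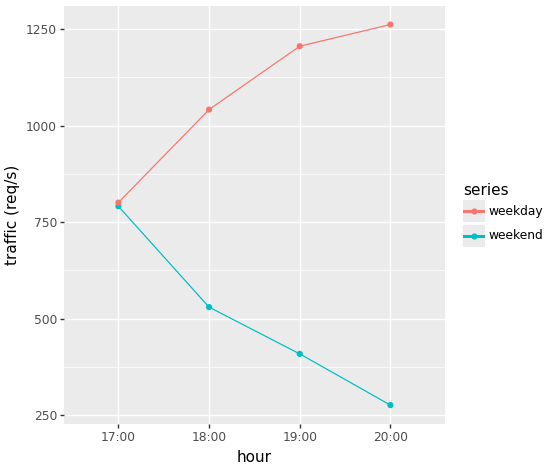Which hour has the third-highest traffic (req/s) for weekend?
19:00

Top 4 for weekend: 17:00 ≈ 800, 18:00 ≈ 500, 19:00 ≈ 400, 20:00 ≈ 300.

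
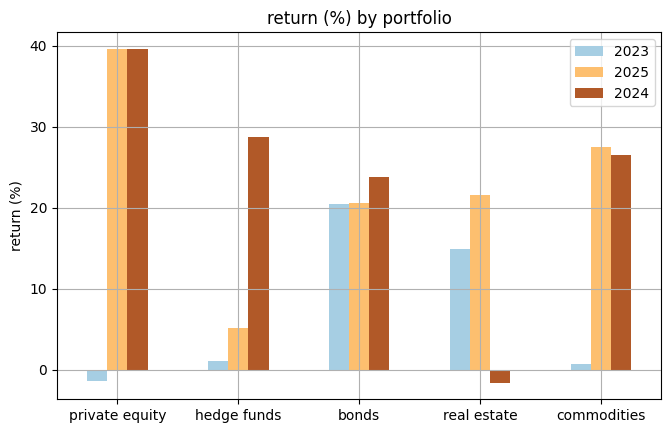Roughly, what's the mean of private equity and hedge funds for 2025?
≈ 22

(40 + 5) / 2 ≈ 22.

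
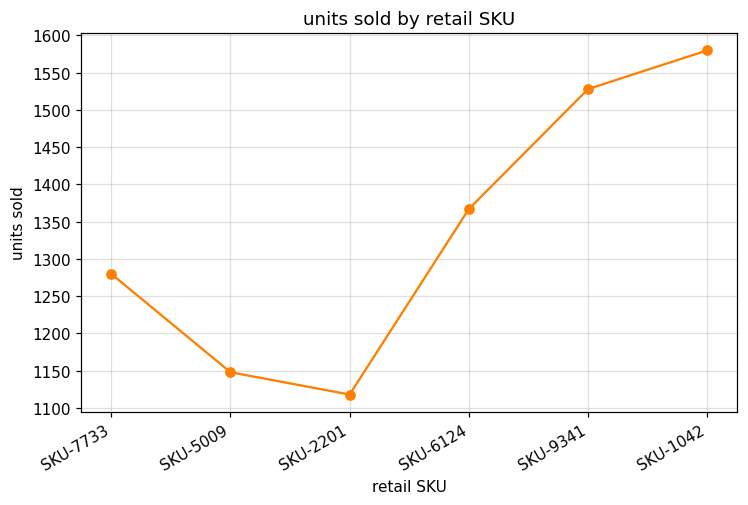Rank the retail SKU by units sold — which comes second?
Top 3: SKU-1042 ≈ 1600, SKU-9341 ≈ 1550, SKU-6124 ≈ 1350.

SKU-9341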